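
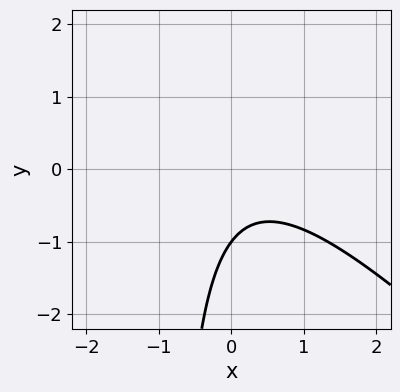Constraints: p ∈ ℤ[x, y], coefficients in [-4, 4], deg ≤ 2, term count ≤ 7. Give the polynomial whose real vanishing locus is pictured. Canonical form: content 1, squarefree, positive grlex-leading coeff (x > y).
First, deg p = 2. A generic line meets the curve in up to 2 points.
Next, from the visible intercepts: one y-axis crossing is at y = -1; no x-intercept at any integer in the box.
Finally, solving for integer coefficients yields p as stated.

3*x^2 + 3*x*y - x + 3*y + 3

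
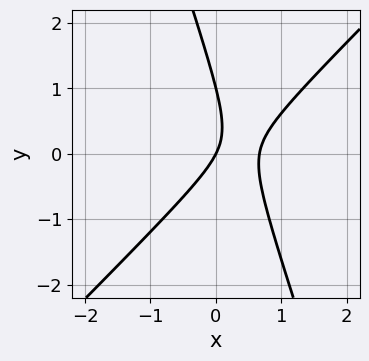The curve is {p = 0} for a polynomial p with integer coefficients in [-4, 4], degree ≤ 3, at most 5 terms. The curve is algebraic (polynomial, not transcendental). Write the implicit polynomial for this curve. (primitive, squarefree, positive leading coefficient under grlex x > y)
1. The degree is 2 — the shape is more complex than any degree-1 curve.
2. Against the integer gridlines: one x-axis crossing is at x = 0; among the integer gridlines, it crosses the y-axis at y ∈ {0, 1}.
3. The integer polynomial consistent with all of this is the stated p.

3*x^2 - 2*x*y - y^2 - 2*x + y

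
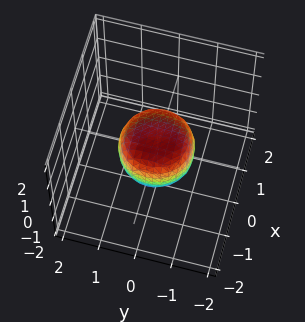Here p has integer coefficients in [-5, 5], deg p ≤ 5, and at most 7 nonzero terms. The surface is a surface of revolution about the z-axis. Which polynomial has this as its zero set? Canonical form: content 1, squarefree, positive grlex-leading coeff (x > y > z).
2*x^4 + 4*x^2*y^2 + 2*y^4 - x^2 - y^2 + 2*z^2 - 1

1. deg p = 4. A generic line meets the surface in up to 4 points.
2. Symmetries: every cross-section ⟂ z is a circle, so x, y appear only via x² + y².
3. Observable constraints: among the integer gridlines, it crosses the x-axis at x ∈ {-1, 1}; a circular section at z = 0 has radius exactly 1; among the integer gridlines, it crosses the y-axis at y ∈ {-1, 1}.
4. Putting this together gives p.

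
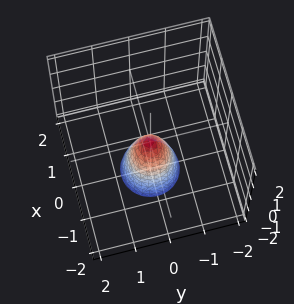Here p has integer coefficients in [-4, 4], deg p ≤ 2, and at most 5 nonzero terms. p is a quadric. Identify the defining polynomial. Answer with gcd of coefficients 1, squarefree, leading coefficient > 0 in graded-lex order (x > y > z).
Degree: a single bowl opening along one axis; a quadric, so deg p = 2.
Symmetries: rotational symmetry about the z-axis ⇒ p depends on x, y only through x² + y².
From the axis intercepts and sections: one x-axis crossing is at x = 0; a circular section at z = -1 has radius between 0 and 1; one z-axis crossing is at z = 0; it crosses the y-axis at the gridline y = 0.
Solving for integer coefficients yields p as stated.

3*x^2 + 3*y^2 + z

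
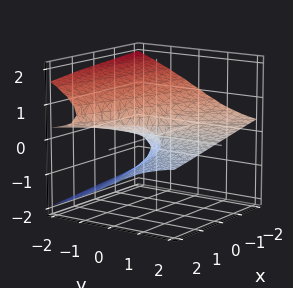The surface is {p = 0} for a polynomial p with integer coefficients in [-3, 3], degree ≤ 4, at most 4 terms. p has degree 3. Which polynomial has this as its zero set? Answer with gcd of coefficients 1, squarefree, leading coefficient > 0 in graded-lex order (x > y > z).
2*z^3 + 3*y*z + x

(a) deg p = 3. A generic line meets the surface in up to 3 points.
(b) From the axis intercepts and sections: one z-axis crossing is at z = 0; every point of the y-axis in the box is on the surface; it meets the x-axis at x = 0 (among the integer gridlines).
(c) These observations pin down the coefficients.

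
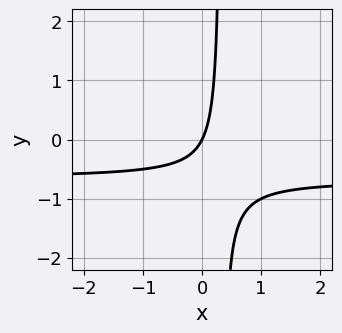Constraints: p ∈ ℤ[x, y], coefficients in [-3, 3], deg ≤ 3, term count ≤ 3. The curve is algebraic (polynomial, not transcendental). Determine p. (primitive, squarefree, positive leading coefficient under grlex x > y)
The degree is 2 — a generic line meets the curve in up to 2 points.
Against the integer gridlines: it meets the y-axis at y = 0 (among the integer gridlines); one x-axis crossing is at x = 0.
The integer polynomial consistent with all of this is the stated p.

3*x*y + 2*x - y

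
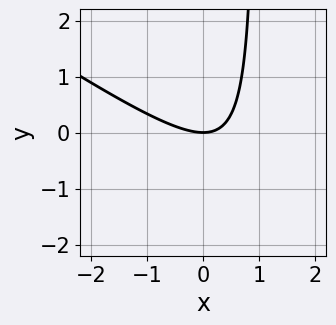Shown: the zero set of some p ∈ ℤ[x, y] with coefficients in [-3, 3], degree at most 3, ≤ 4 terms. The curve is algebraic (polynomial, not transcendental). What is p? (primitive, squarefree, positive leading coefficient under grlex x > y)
2*x^2 + 3*x*y - 3*y

(a) Degree: the shape is more complex than any degree-1 curve, so deg p = 2.
(b) Checking where it meets the axes: it meets the y-axis at y = 0 (among the integer gridlines); it meets the x-axis at x = 0 (among the integer gridlines).
(c) Together with the visible shape, these determine p as stated.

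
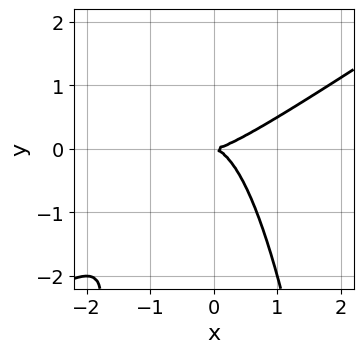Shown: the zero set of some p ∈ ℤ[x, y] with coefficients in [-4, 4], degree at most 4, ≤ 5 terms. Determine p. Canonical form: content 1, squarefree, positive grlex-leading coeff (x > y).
1. Degree: no degree-2 curve has this shape, so deg p = 3.
2. From the axis intercepts and sections: it meets the x-axis at x = 0 (among the integer gridlines); it meets the y-axis at y = 0 (among the integer gridlines).
3. The integer polynomial consistent with all of this is the stated p.

2*x^3 - 3*x^2*y - 2*y^2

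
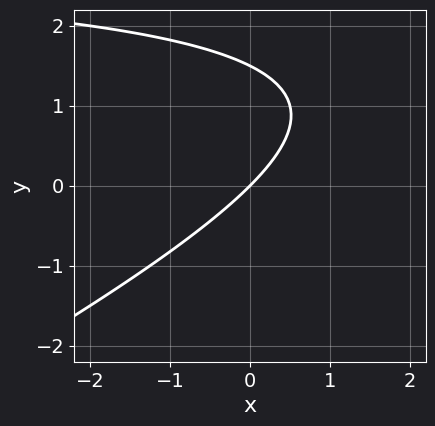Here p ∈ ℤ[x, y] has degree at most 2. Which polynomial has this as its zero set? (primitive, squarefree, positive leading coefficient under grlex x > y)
x*y - 2*y^2 - 3*x + 3*y

Degree: a generic line meets the curve in up to 2 points, so deg p = 2.
Checking where it meets the axes: it crosses the y-axis at the gridline y = 0; it meets the x-axis at x = 0 (among the integer gridlines).
Fitting integer coefficients to these (and the overall shape) gives p.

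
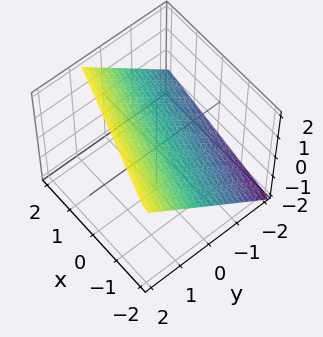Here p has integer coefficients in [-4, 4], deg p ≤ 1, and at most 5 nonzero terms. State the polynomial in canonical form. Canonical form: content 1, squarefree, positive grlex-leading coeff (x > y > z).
x + 3*y - 3*z + 2

(a) The degree is 1 — the surface is flat (a plane).
(b) Against the integer gridlines: it meets the x-axis at x = -2 (among the integer gridlines).
(c) Matching integer coefficients to the picture gives p.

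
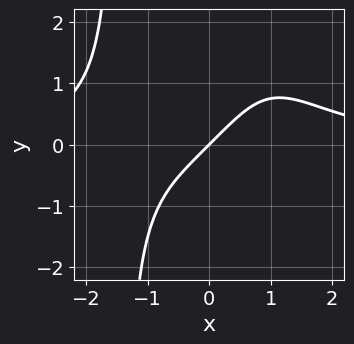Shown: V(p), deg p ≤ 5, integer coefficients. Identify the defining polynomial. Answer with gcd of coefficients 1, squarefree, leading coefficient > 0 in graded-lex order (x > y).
x^3*y - 3*x + 3*y

deg p = 4.
From the visible intercepts: it crosses the x-axis at the gridline x = 0; one y-axis crossing is at y = 0.
Matching integer coefficients to the picture gives p.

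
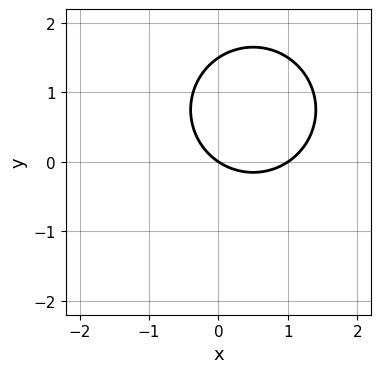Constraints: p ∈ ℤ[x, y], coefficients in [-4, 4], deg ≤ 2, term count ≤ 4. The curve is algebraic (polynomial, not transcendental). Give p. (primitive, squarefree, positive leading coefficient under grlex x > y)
2*x^2 + 2*y^2 - 2*x - 3*y

First, degree: a generic line meets the curve in up to 2 points, so deg p = 2.
Then, checking where it meets the axes: one y-axis crossing is at y = 0; the x-axis gridline crossings are at x ∈ {0, 1}.
Finally, matching integer coefficients to the picture gives p.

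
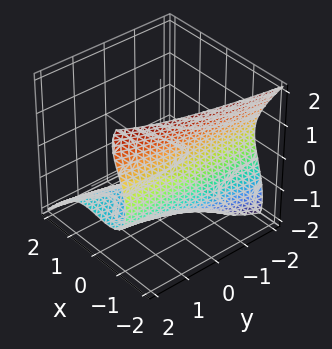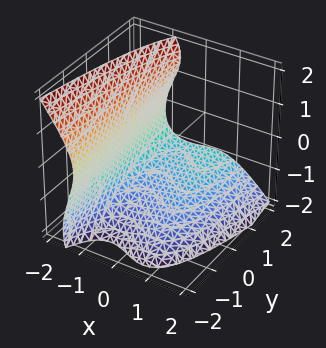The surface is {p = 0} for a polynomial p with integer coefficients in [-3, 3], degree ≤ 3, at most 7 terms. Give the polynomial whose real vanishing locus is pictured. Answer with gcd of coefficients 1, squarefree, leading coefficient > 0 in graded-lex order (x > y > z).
2*x^3 - y*z^2 + z^3 + x*z + 3

1. Degree: a generic line meets the surface in up to 3 points, so deg p = 3.
2. From the axis intercepts and sections: no y-intercept at any integer in the box.
3. These observations pin down the coefficients.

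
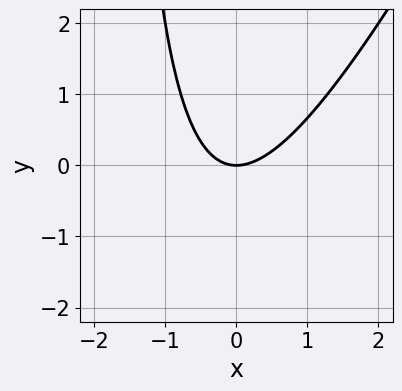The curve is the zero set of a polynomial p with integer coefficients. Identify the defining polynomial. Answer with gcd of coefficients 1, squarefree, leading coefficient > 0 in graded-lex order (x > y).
(a) deg p = 2. A generic line meets the curve in up to 2 points.
(b) From the visible intercepts: it crosses the y-axis at the gridline y = 0; it meets the x-axis at x = 0 (among the integer gridlines).
(c) The integer polynomial consistent with all of this is the stated p.

2*x^2 - x*y - 2*y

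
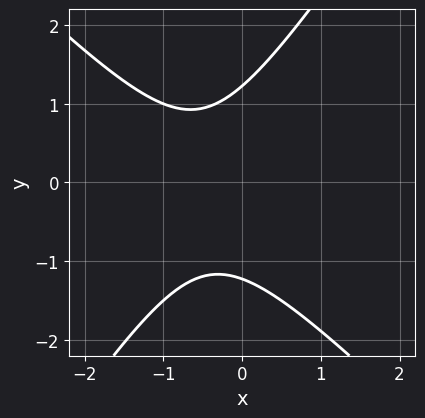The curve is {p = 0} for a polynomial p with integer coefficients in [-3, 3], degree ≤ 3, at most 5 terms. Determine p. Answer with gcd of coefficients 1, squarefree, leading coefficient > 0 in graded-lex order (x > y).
3*x^2 + x*y - 2*y^2 + 3*x + 3

deg p = 2.
Reading off the gridlines: no x-intercept at any integer in the box.
The integer polynomial consistent with all of this is the stated p.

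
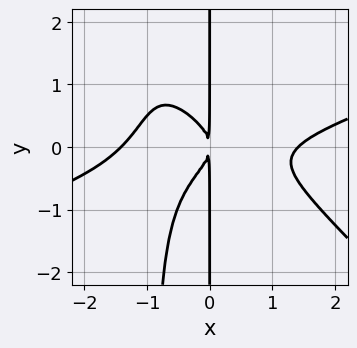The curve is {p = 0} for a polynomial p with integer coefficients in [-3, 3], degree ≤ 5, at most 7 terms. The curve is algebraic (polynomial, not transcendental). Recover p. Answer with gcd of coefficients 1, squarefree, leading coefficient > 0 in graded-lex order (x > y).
First, deg p = 4. A generic line meets the curve in up to 4 points.
Then, from the axis intercepts and sections: every point of the y-axis in the box is on the curve.
Finally, assembling these constraints gives the stated polynomial.

x^4 - 2*x^3*y - 3*x^2*y^2 - 3*x*y^2 - 2*x^2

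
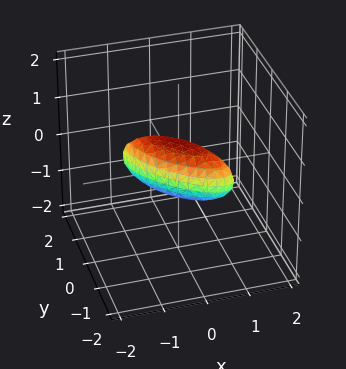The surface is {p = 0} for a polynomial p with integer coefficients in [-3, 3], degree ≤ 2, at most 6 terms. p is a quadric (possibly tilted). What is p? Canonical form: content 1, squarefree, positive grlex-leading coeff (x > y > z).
2*x^2 + 3*x*y + 2*y^2 + 2*z^2 - 1

(a) deg p = 2. No degree-1 surface has this shape.
(b) Putting this together gives p.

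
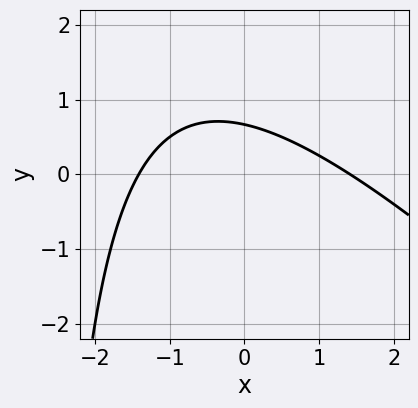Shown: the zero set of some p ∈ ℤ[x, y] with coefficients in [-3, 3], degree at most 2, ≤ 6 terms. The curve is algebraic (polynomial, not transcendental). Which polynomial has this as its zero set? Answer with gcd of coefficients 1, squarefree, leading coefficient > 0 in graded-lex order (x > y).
First, deg p = 2. The shape is more complex than any degree-1 curve.
Finally, matching integer coefficients to the picture gives p.

x^2 + x*y + 3*y - 2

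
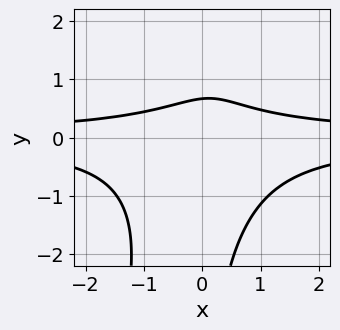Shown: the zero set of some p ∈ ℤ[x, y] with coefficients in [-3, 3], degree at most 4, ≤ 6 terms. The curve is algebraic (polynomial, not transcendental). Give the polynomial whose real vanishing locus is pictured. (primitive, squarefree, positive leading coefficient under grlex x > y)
1. The degree is 4 — the shape is more complex than any degree-3 curve.
2. Reading off the gridlines: the curve avoids every integer x-axis point in the box.
3. Putting this together gives p.

3*x^2*y^2 - x*y^3 + 3*y - 2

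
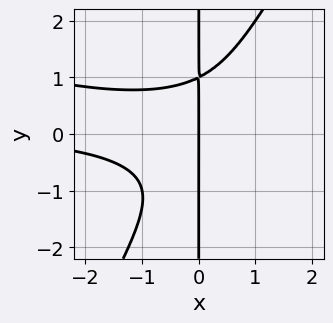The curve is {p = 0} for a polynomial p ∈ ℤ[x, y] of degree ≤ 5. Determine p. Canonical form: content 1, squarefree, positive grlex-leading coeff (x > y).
x^3*y + 3*x^2*y^2 - 2*x*y^3 + 2*x

Degree: the shape is more complex than any degree-3 curve, so deg p = 4.
From the visible intercepts: it crosses the x-axis at the gridline x = 0; every point of the y-axis in the box is on the curve.
Solving for integer coefficients yields p as stated.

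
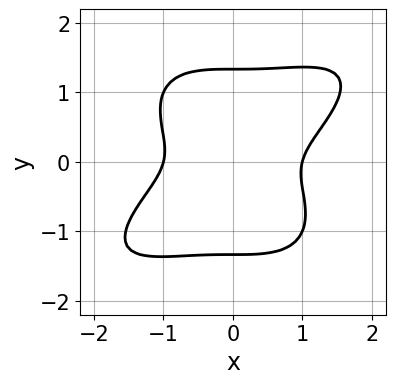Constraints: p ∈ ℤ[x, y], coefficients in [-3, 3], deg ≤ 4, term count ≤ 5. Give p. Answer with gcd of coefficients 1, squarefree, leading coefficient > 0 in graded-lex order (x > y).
First, the degree is 4 — the shape is more complex than any degree-3 curve.
Then, observable constraints: the x-axis gridline crossings are at x ∈ {-1, 1}.
Finally, putting this together gives p.

x^4 - x^3*y + 2*y^4 - 3*y^2 - 1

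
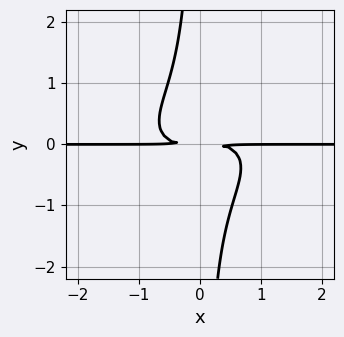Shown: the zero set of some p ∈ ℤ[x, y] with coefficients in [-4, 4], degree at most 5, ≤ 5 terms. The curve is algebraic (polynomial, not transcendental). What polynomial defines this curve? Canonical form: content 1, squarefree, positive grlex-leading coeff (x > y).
First, deg p = 4. A generic line meets the curve in up to 4 points.
Next, from the visible intercepts: every point of the x-axis in the box is on the curve.
Finally, assembling these constraints gives the stated polynomial.

x^3*y - x^2*y^2 + 3*x*y^3 + 2*y^2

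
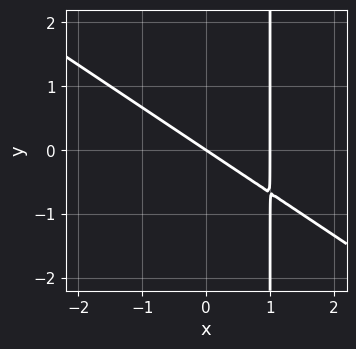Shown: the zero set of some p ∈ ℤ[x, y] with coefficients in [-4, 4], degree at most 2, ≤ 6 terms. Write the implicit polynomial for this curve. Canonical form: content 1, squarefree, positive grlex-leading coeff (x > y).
(a) Degree: the shape is more complex than any degree-1 curve, so deg p = 2.
(b) Observable constraints: the x-axis gridline crossings are at x ∈ {0, 1}; one y-axis crossing is at y = 0.
(c) Putting this together gives p.

2*x^2 + 3*x*y - 2*x - 3*y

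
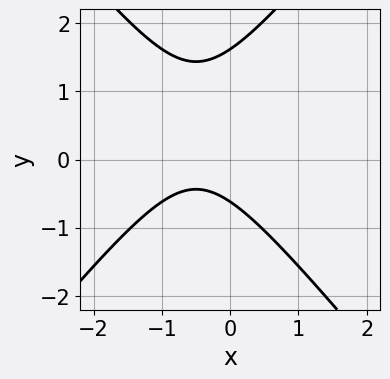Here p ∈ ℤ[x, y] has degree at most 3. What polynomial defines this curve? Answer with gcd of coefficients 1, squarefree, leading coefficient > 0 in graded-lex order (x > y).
3*x^2 - 2*y^2 + 3*x + 2*y + 2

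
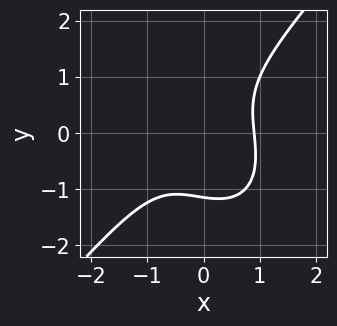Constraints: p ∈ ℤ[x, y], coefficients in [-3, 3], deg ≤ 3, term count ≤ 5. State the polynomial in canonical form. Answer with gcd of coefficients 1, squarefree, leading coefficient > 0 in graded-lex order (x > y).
3*x^3 - 2*y^3 + x^2 + x*y - 3

(a) deg p = 3.
(b) Putting this together gives p.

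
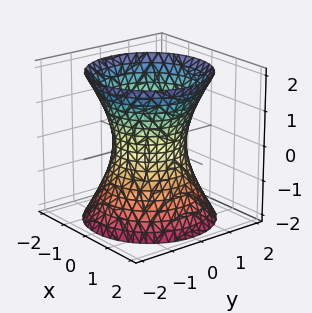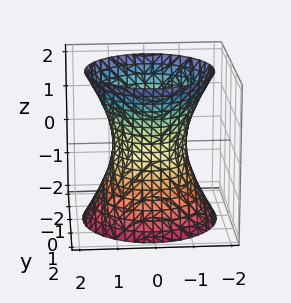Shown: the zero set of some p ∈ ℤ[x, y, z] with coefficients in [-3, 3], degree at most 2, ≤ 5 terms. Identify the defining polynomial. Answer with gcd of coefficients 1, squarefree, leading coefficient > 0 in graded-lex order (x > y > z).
2*x^2 + 2*y^2 - z^2 - 2

1. The degree is 2 — the shape is more complex than any degree-1 surface.
2. By symmetry, the surface is invariant under rotation about z: p = q(x² + y², z).
3. Observable constraints: the y-axis gridline crossings are at y ∈ {-1, 1}; among the integer gridlines, it crosses the x-axis at x ∈ {-1, 1}; a circular section at z = -2 has radius between 1 and 2.
4. Fitting integer coefficients to these (and the overall shape) gives p.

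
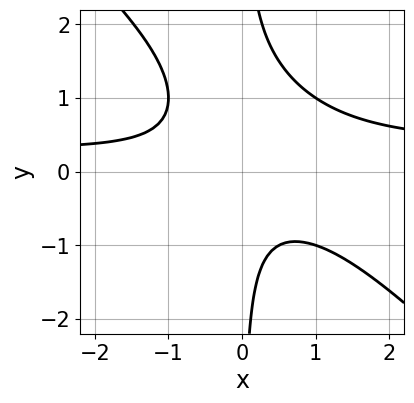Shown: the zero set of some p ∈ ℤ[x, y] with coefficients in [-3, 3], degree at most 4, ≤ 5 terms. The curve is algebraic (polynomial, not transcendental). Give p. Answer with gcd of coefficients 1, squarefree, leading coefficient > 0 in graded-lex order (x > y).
1. Degree: no degree-2 curve has this shape, so deg p = 3.
2. From the axis intercepts and sections: the curve avoids every integer x-axis point in the box; no y-intercept at any integer in the box.
3. Assembling these constraints gives the stated polynomial.

3*x^2*y + 3*x*y^2 - x^2 - 3*x*y - 2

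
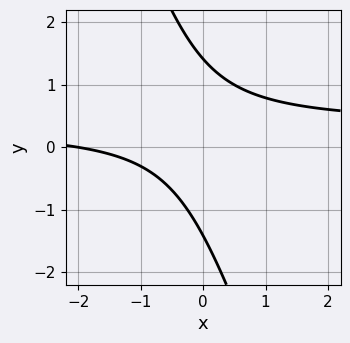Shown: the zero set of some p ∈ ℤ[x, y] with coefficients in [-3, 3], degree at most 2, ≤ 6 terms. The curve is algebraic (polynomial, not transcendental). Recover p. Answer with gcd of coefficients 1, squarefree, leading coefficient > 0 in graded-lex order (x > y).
1. The degree is 2 — no degree-1 curve has this shape.
2. Reading off the gridlines: one x-axis crossing is at x = -2.
3. Solving for integer coefficients yields p as stated.

3*x*y + y^2 - x - 2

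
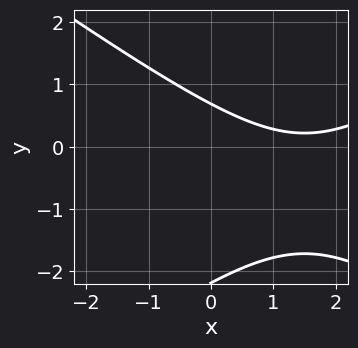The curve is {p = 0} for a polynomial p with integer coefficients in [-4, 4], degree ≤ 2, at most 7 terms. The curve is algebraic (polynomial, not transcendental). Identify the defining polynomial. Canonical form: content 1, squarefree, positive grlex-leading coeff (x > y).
(a) deg p = 2.
(b) Observable constraints: no x-intercept at any integer in the box.
(c) Fitting integer coefficients to these (and the overall shape) gives p.

x^2 - 2*y^2 - 3*x - 3*y + 3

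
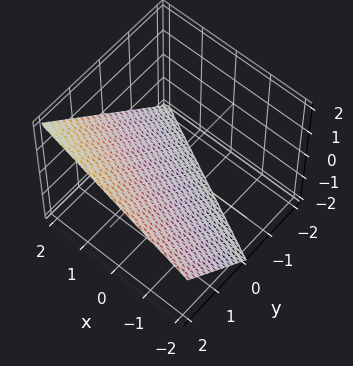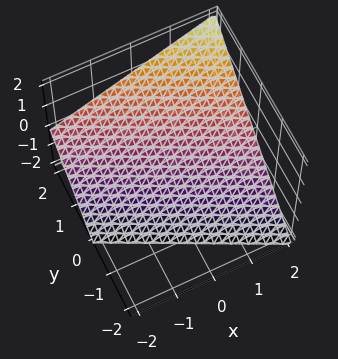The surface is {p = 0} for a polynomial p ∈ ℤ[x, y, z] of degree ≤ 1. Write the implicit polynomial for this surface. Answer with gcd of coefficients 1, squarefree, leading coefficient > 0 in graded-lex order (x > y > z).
x + 2*y - 2*z - 2

1. Degree: every cross-section is a straight line — this is a plane, so deg p = 1.
2. Reading off the gridlines: it crosses the x-axis at the gridline x = 2; it crosses the z-axis at the gridline z = -1.
3. Assembling these constraints gives the stated polynomial. Check: (0, 1, 0) on the y-axis lies on the surface, and p(0, 1, 0) = 0. ✓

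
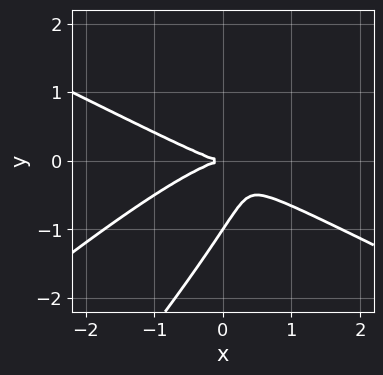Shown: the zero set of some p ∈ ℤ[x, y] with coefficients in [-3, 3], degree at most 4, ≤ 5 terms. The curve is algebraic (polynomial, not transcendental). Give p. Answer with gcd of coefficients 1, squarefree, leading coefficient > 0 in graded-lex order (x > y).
1. Degree: a generic line meets the curve in up to 3 points, so deg p = 3.
2. Reading off the gridlines: it crosses the x-axis at the gridline x = 0; among the integer gridlines, it crosses the y-axis at y ∈ {-1, 0}.
3. Putting this together gives p.

x^3 - 3*x*y^2 + 2*y^3 + 2*y^2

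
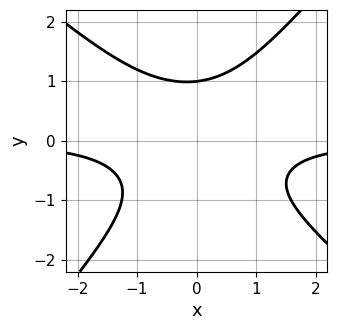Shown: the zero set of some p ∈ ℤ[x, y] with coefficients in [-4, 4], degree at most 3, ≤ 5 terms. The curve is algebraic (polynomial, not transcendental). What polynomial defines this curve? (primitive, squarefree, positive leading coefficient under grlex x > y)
(a) Degree: no degree-2 curve has this shape, so deg p = 3.
(b) Reading off the gridlines: it crosses the y-axis at the gridline y = 1; the curve avoids every integer x-axis point in the box.
(c) These observations pin down the coefficients.

3*x^2*y + x*y^2 - 3*y^3 + 3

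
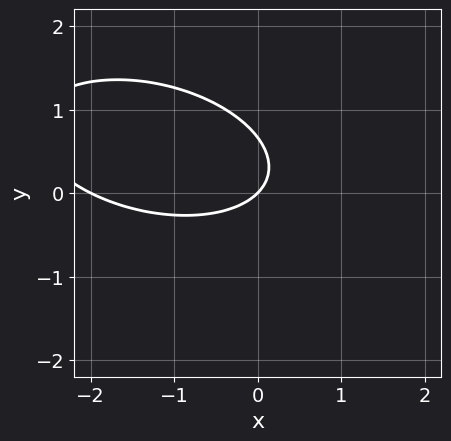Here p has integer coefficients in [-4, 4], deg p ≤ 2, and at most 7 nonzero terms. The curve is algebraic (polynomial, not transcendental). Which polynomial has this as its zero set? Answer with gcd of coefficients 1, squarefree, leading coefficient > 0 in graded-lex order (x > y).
x^2 + x*y + 3*y^2 + 2*x - 2*y

The degree is 2 — the shape is more complex than any degree-1 curve.
From the axis intercepts and sections: the x-axis gridline crossings are at x ∈ {-2, 0}; it crosses the y-axis at the gridline y = 0.
Matching integer coefficients to the picture gives p.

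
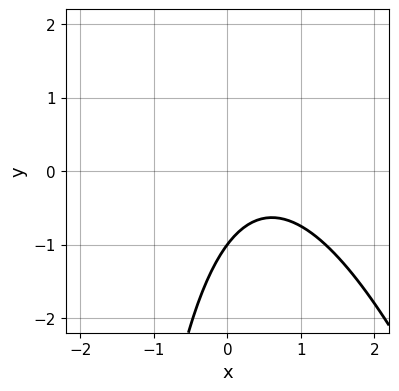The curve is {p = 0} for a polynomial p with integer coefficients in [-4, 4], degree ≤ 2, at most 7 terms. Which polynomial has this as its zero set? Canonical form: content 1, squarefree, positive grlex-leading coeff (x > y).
3*x^2 + x*y - 3*x + 3*y + 3

Degree: no degree-1 curve has this shape, so deg p = 2.
Observable constraints: it meets the y-axis at y = -1 (among the integer gridlines); no x-intercept at any integer in the box.
Fitting integer coefficients to these (and the overall shape) gives p.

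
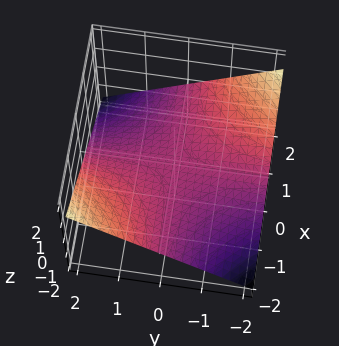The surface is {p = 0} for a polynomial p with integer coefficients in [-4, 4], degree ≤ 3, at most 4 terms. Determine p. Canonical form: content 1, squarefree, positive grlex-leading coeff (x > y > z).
deg p = 2. A saddle surface; a quadric.
Reading off the gridlines: the visible y-axis segment lies entirely on the surface; every point of the x-axis in the box is on the surface.
Matching integer coefficients to the picture gives p.

x*y + 3*z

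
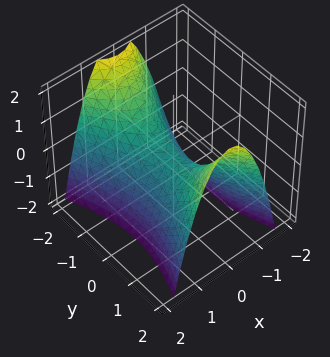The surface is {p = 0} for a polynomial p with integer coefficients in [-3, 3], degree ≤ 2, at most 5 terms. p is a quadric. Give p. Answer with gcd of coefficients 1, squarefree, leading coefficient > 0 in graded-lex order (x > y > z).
3*x^2 - y^2 + 2*z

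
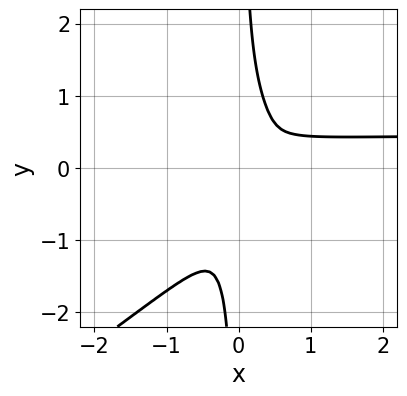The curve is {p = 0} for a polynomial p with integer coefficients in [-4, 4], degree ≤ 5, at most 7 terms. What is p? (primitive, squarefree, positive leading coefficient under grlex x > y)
2*x^2*y^2 - 3*x*y^3 - 3*x^2*y + x^2 + y^2

1. The degree is 4 — no degree-3 curve has this shape.
2. Matching integer coefficients to the picture gives p.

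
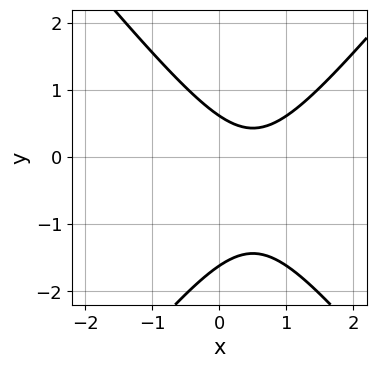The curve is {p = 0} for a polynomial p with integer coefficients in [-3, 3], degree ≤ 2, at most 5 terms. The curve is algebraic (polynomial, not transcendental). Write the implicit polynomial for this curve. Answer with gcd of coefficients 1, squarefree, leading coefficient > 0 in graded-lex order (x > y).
The degree is 2 — a generic line meets the curve in up to 2 points.
Reading off the gridlines: it misses every integer gridline on the x-axis.
These observations pin down the coefficients.

3*x^2 - 2*y^2 - 3*x - 2*y + 2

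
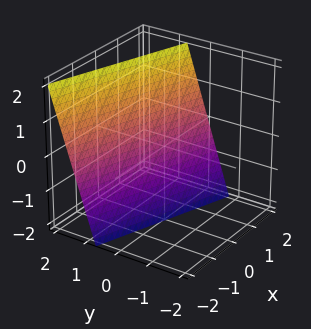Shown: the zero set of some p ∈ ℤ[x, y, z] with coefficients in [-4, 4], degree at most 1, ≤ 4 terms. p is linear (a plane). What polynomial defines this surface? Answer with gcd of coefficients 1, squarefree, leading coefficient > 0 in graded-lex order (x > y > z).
x + 3*y - z - 2

First, the degree is 1 — the surface is flat (a plane).
Next, from the axis intercepts and sections: it meets the z-axis at z = -2 (among the integer gridlines); it crosses the x-axis at the gridline x = 2.
Finally, solving for integer coefficients yields p as stated.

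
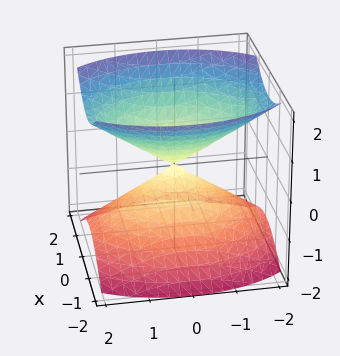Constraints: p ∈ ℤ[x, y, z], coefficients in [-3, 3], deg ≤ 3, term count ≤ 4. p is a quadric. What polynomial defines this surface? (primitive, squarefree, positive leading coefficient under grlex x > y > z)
2*x^2 + y^2 - 2*z^2

1. I count 2 distinct pieces. Treating them together as one polynomial.
2. The degree is 2 — two nappes meeting at a single point; a quadric.
3. Symmetries: mirror symmetry x ↦ −x ⇒ only even powers of x; mirror symmetry y ↦ −y ⇒ only even powers of y; the z ↦ −z reflection is a symmetry, so z appears only in even powers.
4. Reading off the gridlines: one z-axis crossing is at z = 0; one x-axis crossing is at x = 0; it meets the y-axis at y = 0 (among the integer gridlines).
5. Assembling these constraints gives the stated polynomial.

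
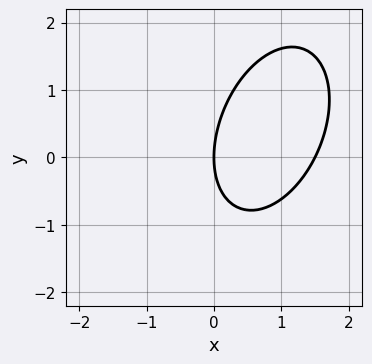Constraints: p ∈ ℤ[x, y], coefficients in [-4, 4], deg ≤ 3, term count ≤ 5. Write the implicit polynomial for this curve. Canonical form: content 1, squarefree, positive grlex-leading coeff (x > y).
1. Degree: a generic line meets the curve in up to 2 points, so deg p = 2.
2. Checking where it meets the axes: it crosses the y-axis at the gridline y = 0; it crosses the x-axis at the gridline x = 0.
3. These observations pin down the coefficients.

2*x^2 - x*y + y^2 - 3*x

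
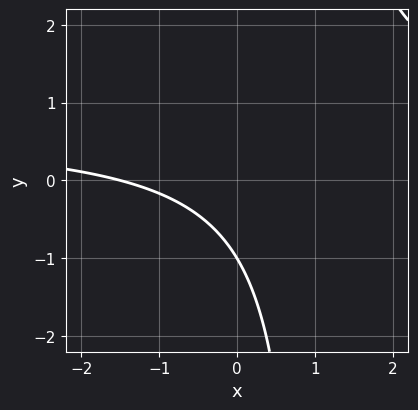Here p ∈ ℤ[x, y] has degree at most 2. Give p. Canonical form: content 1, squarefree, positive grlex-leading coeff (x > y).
The degree is 2 — the shape is more complex than any degree-1 curve.
Reading off the gridlines: one y-axis crossing is at y = -1.
Matching integer coefficients to the picture gives p.

3*x*y - 2*x - 3*y - 3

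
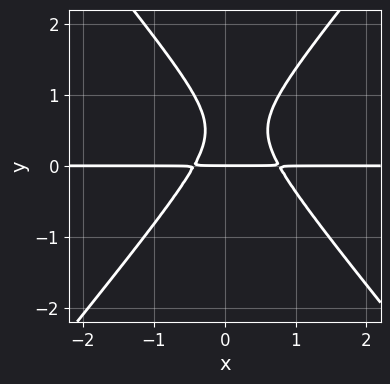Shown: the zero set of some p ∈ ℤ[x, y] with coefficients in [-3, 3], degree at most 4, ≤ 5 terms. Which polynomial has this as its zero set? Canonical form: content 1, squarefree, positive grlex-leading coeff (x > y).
3*x^2*y - 2*y^3 - x*y + 2*y^2 - y

1. Degree: a generic line meets the curve in up to 3 points, so deg p = 3.
2. From the visible intercepts: one y-axis crossing is at y = 0; the visible x-axis segment lies entirely on the curve.
3. The integer polynomial consistent with all of this is the stated p.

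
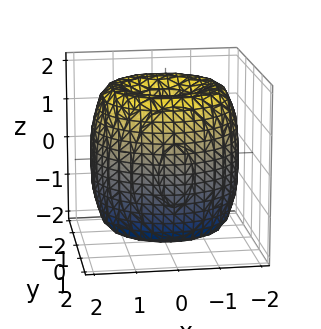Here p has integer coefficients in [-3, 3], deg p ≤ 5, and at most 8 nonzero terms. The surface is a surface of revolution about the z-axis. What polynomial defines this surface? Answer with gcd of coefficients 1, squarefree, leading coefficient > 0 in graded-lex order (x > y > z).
First, degree: a generic line meets the surface in up to 4 points, so deg p = 4.
Next, symmetries: rotational symmetry about the z-axis ⇒ p depends on x, y only through x² + y².
Next, observable constraints: a circular section at z = 0 has radius between 1 and 2; the z-axis gridline crossings are at z ∈ {-1, 1}.
Finally, these observations pin down the coefficients.

x^4 + 2*x^2*y^2 + y^4 - 3*x^2 - 3*y^2 + z^2 - 1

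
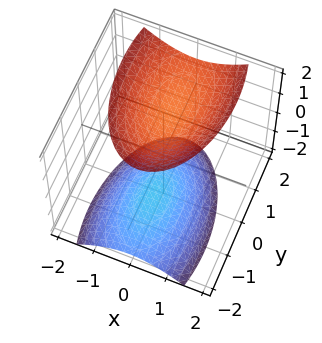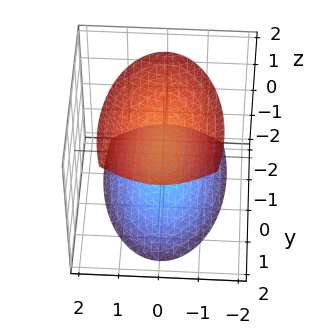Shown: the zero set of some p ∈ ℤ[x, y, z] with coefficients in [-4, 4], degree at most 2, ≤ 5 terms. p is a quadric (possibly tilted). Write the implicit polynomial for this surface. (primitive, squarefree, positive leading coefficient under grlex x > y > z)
First, the picture has 2 separate pieces. Treating them together as one polynomial.
Next, the degree is 2 — a generic line meets the surface in up to 2 points.
Next, observable constraints: it misses every integer gridline on the y-axis; no x-intercept at any integer in the box.
Finally, the integer polynomial consistent with all of this is the stated p.

3*x^2 + y^2 - y*z - 2*z^2 + 3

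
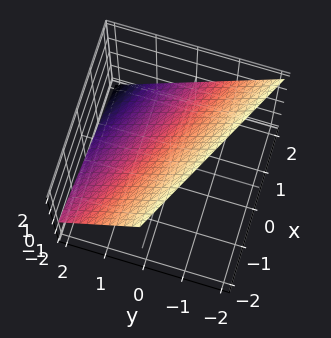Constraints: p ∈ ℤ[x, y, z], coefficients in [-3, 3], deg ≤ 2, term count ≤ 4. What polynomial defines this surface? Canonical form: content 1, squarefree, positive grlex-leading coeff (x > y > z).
First, deg p = 1. The surface is flat (a plane).
Then, checking where it meets the axes: one y-axis crossing is at y = 1; one x-axis crossing is at x = 2.
Finally, putting this together gives p. Check: (0, 0, 1) on the z-axis lies on the surface, and p(0, 0, 1) = 0. ✓

x + 2*y + 2*z - 2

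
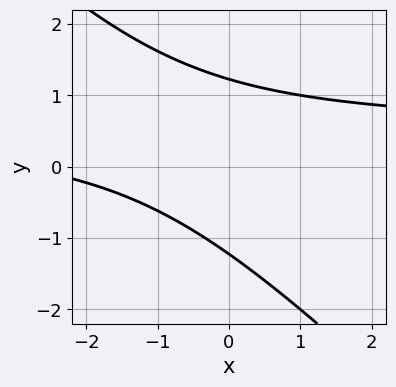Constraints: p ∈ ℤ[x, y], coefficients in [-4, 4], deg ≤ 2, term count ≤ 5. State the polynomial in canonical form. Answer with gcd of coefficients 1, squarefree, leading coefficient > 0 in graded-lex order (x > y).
2*x*y + 2*y^2 - x - 3

1. deg p = 2.
2. Against the integer gridlines: the curve avoids every integer x-axis point in the box.
3. These observations pin down the coefficients.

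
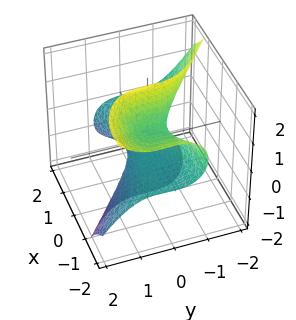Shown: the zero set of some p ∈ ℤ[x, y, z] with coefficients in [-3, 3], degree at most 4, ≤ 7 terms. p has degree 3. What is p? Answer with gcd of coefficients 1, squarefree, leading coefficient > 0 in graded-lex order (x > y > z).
2*x^2*z + x*y^2 + 3*x*z^2 + 3*y^3 + z

Degree: a generic line meets the surface in up to 3 points, so deg p = 3.
From the visible intercepts: it meets the y-axis at y = 0 (among the integer gridlines); every point of the x-axis in the box is on the surface; it crosses the z-axis at the gridline z = 0.
Putting this together gives p.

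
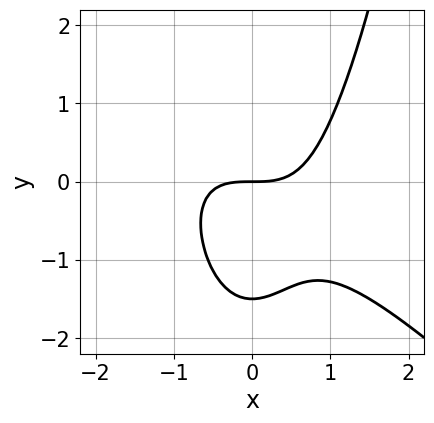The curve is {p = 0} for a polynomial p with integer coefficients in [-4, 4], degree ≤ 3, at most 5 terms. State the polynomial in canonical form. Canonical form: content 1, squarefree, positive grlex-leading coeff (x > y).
2*x^3 + 2*x^2*y - 2*y^2 - 3*y

First, the degree is 3 — no degree-2 curve has this shape.
Next, checking where it meets the axes: it meets the x-axis at x = 0 (among the integer gridlines); it crosses the y-axis at the gridline y = 0.
Finally, these observations pin down the coefficients.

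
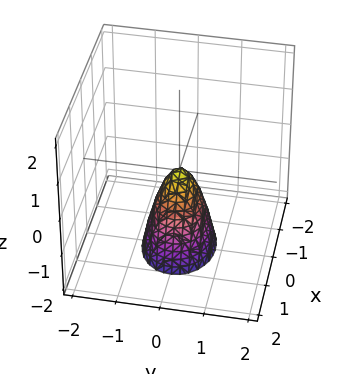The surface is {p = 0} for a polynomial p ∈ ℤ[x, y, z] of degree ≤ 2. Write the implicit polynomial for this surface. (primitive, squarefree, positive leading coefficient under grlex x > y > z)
2*x^2 + 3*y^2 + z

(a) Degree: a paraboloid; a quadric, so deg p = 2.
(b) Symmetries: the y ↦ −y reflection is a symmetry, so y appears only in even powers; mirror symmetry x ↦ −x ⇒ only even powers of x.
(c) From the axis intercepts and sections: it crosses the z-axis at the gridline z = 0; one y-axis crossing is at y = 0; one x-axis crossing is at x = 0.
(d) Fitting integer coefficients to these (and the overall shape) gives p.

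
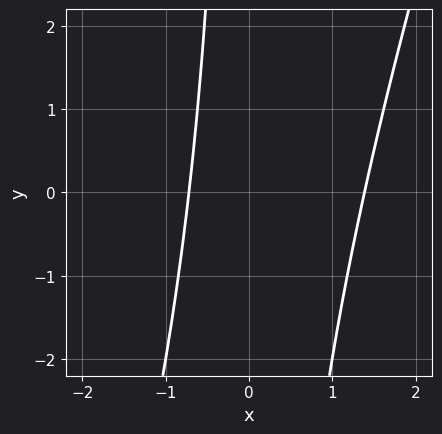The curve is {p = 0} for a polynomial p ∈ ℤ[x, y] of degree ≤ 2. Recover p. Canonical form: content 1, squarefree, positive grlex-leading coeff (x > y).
1. The degree is 2 — a generic line meets the curve in up to 2 points.
2. Checking where it meets the axes: the curve avoids every integer y-axis point in the box.
3. Matching integer coefficients to the picture gives p.

3*x^2 - x*y - 2*x - 3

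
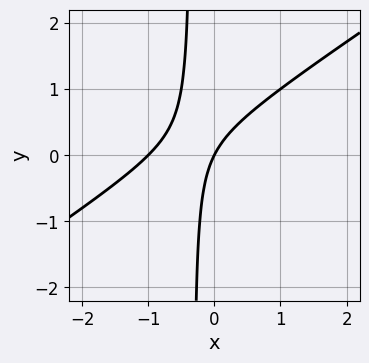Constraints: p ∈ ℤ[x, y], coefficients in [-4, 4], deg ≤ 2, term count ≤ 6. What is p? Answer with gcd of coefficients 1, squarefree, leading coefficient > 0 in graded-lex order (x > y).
2*x^2 - 3*x*y + 2*x - y

1. deg p = 2.
2. From the axis intercepts and sections: among the integer gridlines, it crosses the x-axis at x ∈ {-1, 0}; one y-axis crossing is at y = 0.
3. Solving for integer coefficients yields p as stated.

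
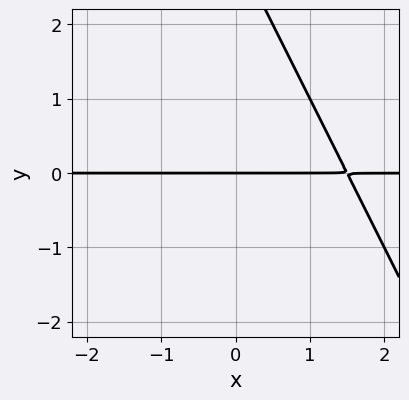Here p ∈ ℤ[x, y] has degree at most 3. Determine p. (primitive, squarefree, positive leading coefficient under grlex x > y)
2*x*y + y^2 - 3*y

1. The degree is 2 — no degree-1 curve has this shape.
2. Against the integer gridlines: every point of the x-axis in the box is on the curve; one y-axis crossing is at y = 0.
3. Solving for integer coefficients yields p as stated.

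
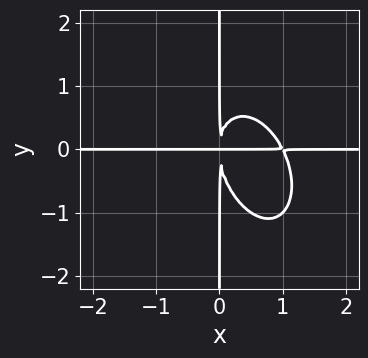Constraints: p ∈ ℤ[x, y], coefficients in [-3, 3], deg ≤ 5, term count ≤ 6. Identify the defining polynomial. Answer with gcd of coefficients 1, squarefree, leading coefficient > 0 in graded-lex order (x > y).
1. deg p = 4. The shape is more complex than any degree-3 curve.
2. From the visible intercepts: every point of the x-axis in the box is on the curve; every point of the y-axis in the box is on the curve.
3. Assembling these constraints gives the stated polynomial.

2*x^3*y + x^2*y^2 + x*y^3 - 2*x^2*y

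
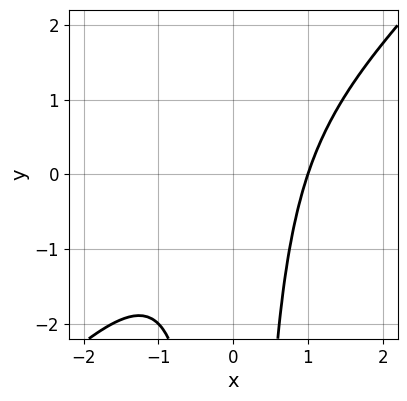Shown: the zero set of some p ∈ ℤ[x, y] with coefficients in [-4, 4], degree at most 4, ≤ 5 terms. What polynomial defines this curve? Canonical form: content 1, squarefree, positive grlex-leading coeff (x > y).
x^3 - x^2*y - 1

(a) The degree is 3 — no degree-2 curve has this shape.
(b) Observable constraints: it misses every integer gridline on the y-axis; it crosses the x-axis at the gridline x = 1.
(c) Matching integer coefficients to the picture gives p.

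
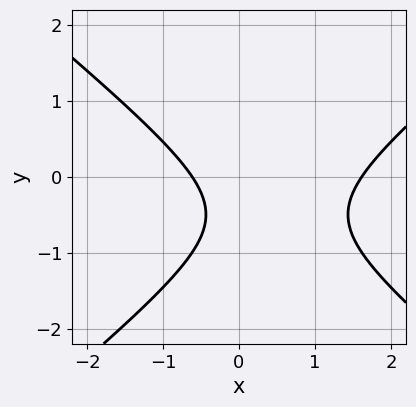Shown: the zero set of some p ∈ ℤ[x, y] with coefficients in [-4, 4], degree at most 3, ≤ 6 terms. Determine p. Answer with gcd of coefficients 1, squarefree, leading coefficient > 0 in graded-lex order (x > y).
First, the degree is 2 — the shape is more complex than any degree-1 curve.
Then, checking where it meets the axes: no y-intercept at any integer in the box.
Finally, together with the visible shape, these determine p as stated.

2*x^2 - 3*y^2 - 2*x - 3*y - 2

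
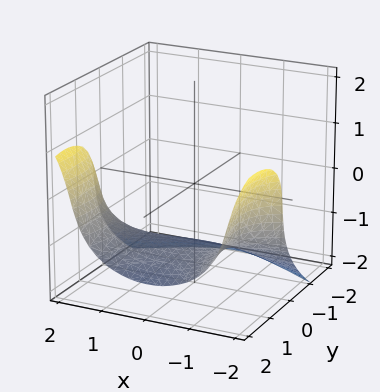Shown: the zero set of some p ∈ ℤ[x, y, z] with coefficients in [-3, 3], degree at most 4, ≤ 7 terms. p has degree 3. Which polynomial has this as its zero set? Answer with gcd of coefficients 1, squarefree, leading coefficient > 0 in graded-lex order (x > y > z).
x^2*y - z^3 - y^2 - y*z - 2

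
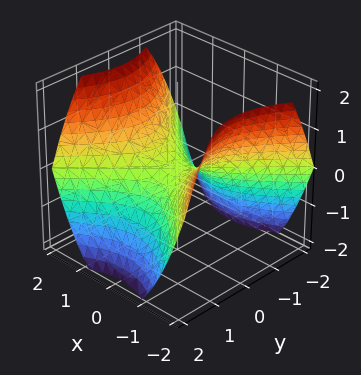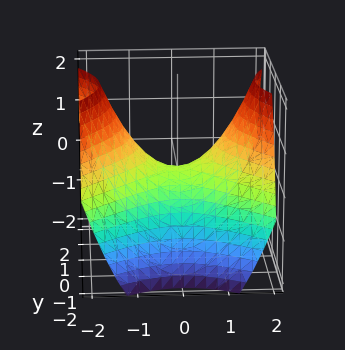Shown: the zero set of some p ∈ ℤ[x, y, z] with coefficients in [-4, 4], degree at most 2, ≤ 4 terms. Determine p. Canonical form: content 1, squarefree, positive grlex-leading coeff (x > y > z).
First, the degree is 2 — a saddle surface; a quadric.
Next, symmetries: the x ↦ −x reflection is a symmetry, so x appears only in even powers; it's symmetric under y → −y, forcing even powers of y.
Next, against the integer gridlines: it crosses the z-axis at the gridline z = 0; one x-axis crossing is at x = 0; it crosses the y-axis at the gridline y = 0.
Finally, solving for integer coefficients yields p as stated.

2*x^2 - 2*y^2 - 3*z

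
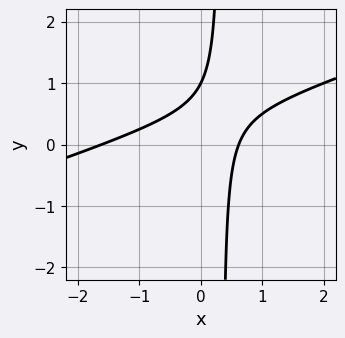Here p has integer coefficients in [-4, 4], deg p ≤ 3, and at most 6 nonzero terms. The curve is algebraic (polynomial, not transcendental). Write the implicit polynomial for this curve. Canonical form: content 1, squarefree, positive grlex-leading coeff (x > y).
(a) deg p = 2. No degree-1 curve has this shape.
(b) From the visible intercepts: it meets the y-axis at y = 1 (among the integer gridlines).
(c) Matching integer coefficients to the picture gives p.

x^2 - 3*x*y + x + y - 1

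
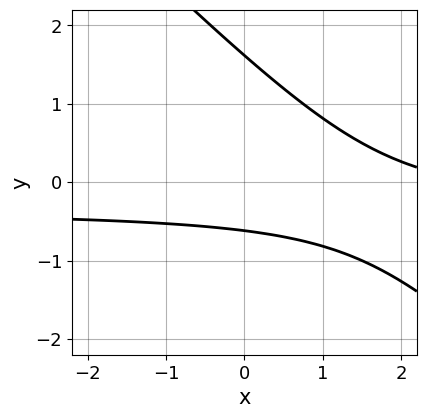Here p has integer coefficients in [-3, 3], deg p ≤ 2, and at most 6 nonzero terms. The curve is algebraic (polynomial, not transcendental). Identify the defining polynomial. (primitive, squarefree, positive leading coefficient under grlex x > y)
3*x*y + 3*y^2 + x - 3*y - 3

(a) deg p = 2. No degree-1 curve has this shape.
(b) Observable constraints: no x-intercept at any integer in the box.
(c) Together with the visible shape, these determine p as stated.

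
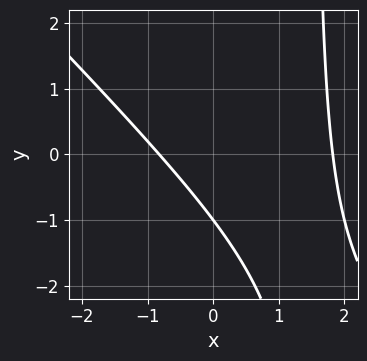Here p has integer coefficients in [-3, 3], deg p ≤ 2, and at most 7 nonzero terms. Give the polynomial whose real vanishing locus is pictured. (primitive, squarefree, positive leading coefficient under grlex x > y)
1. deg p = 2.
2. Against the integer gridlines: it meets the y-axis at y = -1 (among the integer gridlines).
3. Matching integer coefficients to the picture gives p.

2*x^2 + 2*x*y - 2*x - 3*y - 3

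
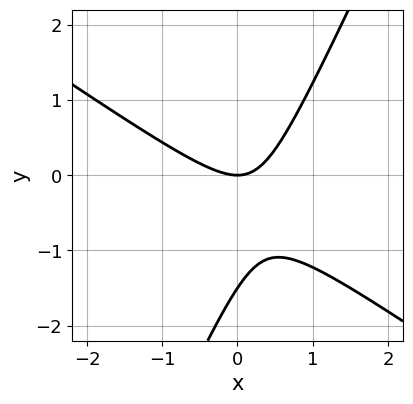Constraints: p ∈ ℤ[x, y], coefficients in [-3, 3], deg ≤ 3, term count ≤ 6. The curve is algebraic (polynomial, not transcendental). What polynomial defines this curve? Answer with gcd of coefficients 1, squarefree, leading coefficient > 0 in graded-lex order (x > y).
3*x^2 + 3*x*y - 2*y^2 - 3*y

Degree: no degree-1 curve has this shape, so deg p = 2.
From the axis intercepts and sections: one y-axis crossing is at y = 0; it meets the x-axis at x = 0 (among the integer gridlines).
Solving for integer coefficients yields p as stated.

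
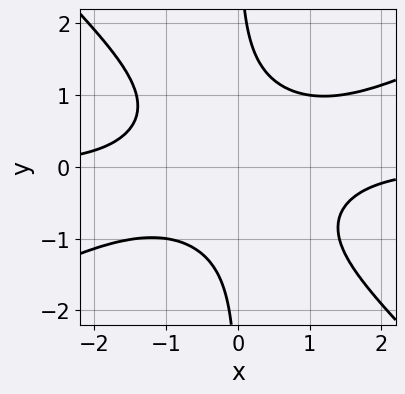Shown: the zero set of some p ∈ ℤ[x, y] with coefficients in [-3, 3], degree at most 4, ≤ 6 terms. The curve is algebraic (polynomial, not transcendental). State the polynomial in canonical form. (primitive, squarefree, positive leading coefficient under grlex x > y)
x^3*y - x^2*y^2 - 2*x*y^3 + 2

(a) deg p = 4.
(b) From the visible intercepts: the curve avoids every integer y-axis point in the box; no x-intercept at any integer in the box.
(c) Matching integer coefficients to the picture gives p.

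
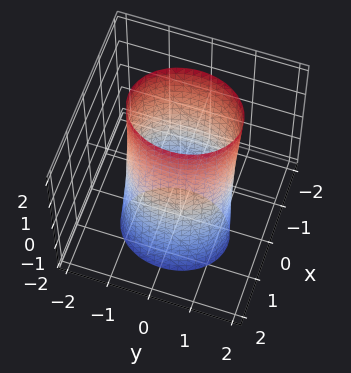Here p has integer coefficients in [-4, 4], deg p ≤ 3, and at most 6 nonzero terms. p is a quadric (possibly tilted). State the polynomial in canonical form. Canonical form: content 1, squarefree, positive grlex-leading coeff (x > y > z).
3*x^2 + x*z + 2*y^2 - 3

(a) The degree is 2 — the shape is more complex than any degree-1 surface.
(b) From the visible intercepts: the surface avoids every integer z-axis point in the box; among the integer gridlines, it crosses the x-axis at x ∈ {-1, 1}.
(c) Fitting integer coefficients to these (and the overall shape) gives p.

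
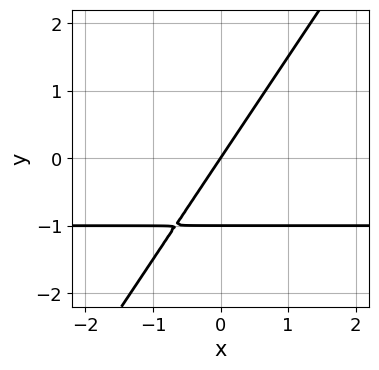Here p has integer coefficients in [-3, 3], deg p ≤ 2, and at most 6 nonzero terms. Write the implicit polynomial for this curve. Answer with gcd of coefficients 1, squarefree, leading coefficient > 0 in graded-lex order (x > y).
3*x*y - 2*y^2 + 3*x - 2*y

(a) Degree: no degree-1 curve has this shape, so deg p = 2.
(b) Observable constraints: among the integer gridlines, it crosses the y-axis at y ∈ {-1, 0}; it crosses the x-axis at the gridline x = 0.
(c) Matching integer coefficients to the picture gives p.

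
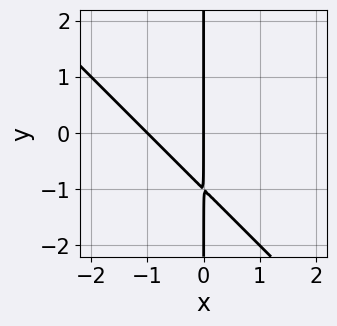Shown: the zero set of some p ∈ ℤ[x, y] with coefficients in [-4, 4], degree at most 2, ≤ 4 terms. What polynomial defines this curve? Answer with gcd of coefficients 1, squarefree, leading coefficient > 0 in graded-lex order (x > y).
Degree: the shape is more complex than any degree-1 curve, so deg p = 2.
Observable constraints: the visible y-axis segment lies entirely on the curve; among the integer gridlines, it crosses the x-axis at x ∈ {-1, 0}.
The integer polynomial consistent with all of this is the stated p.

x^2 + x*y + x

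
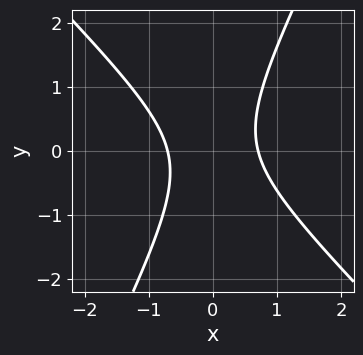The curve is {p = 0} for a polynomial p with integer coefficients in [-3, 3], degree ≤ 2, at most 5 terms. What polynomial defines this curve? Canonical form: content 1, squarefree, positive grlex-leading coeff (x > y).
2*x^2 + x*y - y^2 - 1

1. The degree is 2 — no degree-1 curve has this shape.
2. Against the integer gridlines: it misses every integer gridline on the y-axis.
3. Putting this together gives p.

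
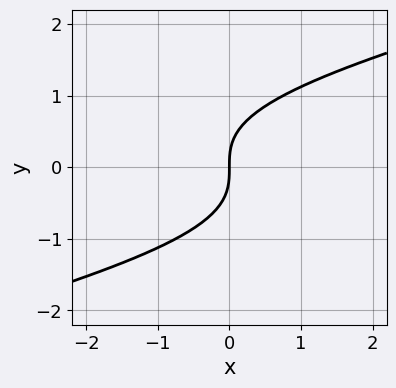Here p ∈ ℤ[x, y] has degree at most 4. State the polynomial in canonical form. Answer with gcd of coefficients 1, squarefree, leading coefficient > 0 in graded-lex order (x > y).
x*y^2 - 3*y^3 + 3*x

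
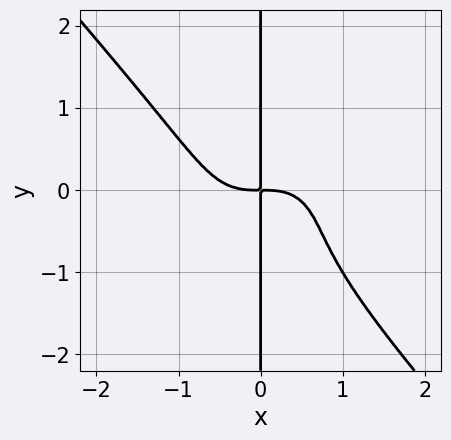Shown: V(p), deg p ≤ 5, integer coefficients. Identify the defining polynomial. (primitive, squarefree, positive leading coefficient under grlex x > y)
First, the degree is 4 — no degree-3 curve has this shape.
Next, from the visible intercepts: the visible y-axis segment lies entirely on the curve.
Finally, fitting integer coefficients to these (and the overall shape) gives p.

3*x^4 + x^2*y^2 + 3*x*y^3 + 2*x*y^2 + 3*x*y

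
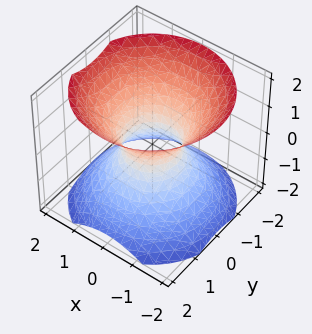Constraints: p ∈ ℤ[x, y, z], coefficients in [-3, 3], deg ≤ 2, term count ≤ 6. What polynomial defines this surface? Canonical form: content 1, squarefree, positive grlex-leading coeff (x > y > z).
First, the degree is 2 — an hourglass — one-sheet hyperboloid; a quadric.
Then, symmetries: mirror symmetry z ↦ −z ⇒ only even powers of z; the z-axis is an axis of rotation, so x and y enter only as x² + y².
Next, reading off the gridlines: the surface avoids every integer z-axis point in the box; a circular section at z = -1 has radius between 1 and 2.
Finally, together with the visible shape, these determine p as stated.

3*x^2 + 3*y^2 - 3*z^2 - 2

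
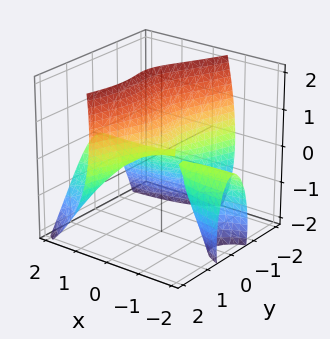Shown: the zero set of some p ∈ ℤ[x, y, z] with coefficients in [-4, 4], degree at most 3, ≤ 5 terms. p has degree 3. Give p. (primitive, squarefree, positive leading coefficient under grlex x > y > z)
3*x*y^2 - y^3 + 2*x*z - z^2 + z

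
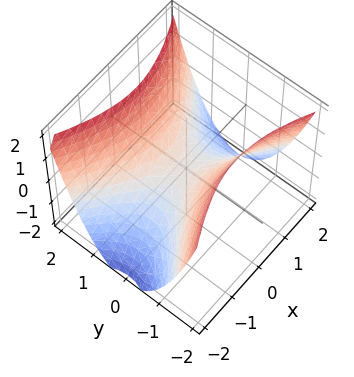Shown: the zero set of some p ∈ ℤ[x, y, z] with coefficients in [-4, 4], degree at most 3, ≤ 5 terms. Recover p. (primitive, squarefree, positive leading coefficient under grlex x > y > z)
(a) Degree: a hyperbolic paraboloid; a quadric, so deg p = 2.
(b) Symmetries: mirror symmetry x ↦ −x ⇒ only even powers of x; the y ↦ −y reflection is a symmetry, so y appears only in even powers.
(c) From the axis intercepts and sections: it crosses the x-axis at the gridline x = 0; it crosses the y-axis at the gridline y = 0.
(d) The integer polynomial consistent with all of this is the stated p.

x^2 - 2*y^2 + 2*z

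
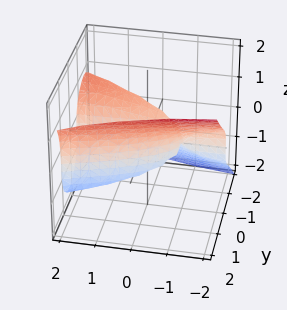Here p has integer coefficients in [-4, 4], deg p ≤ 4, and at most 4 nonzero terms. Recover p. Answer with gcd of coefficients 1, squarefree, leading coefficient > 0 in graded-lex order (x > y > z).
deg p = 3. No degree-2 surface has this shape.
Checking where it meets the axes: one z-axis crossing is at z = 0; among the integer gridlines, it crosses the y-axis at y ∈ {-1, 0, 1}.
Together with the visible shape, these determine p as stated. Check: (1, 0, 0) on the x-axis lies on the surface, and p(1, 0, 0) = 0. ✓

y^3 - z^3 - x*y - y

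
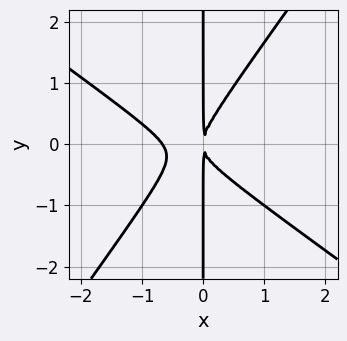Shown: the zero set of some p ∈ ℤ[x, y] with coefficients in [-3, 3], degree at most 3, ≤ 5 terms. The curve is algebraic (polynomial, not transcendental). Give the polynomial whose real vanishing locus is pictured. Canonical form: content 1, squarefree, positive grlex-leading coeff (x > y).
The degree is 3 — a generic line meets the curve in up to 3 points.
Reading off the gridlines: the visible y-axis segment lies entirely on the curve.
Fitting integer coefficients to these (and the overall shape) gives p.

3*x^3 + 2*x^2*y - 3*x*y^2 + 2*x^2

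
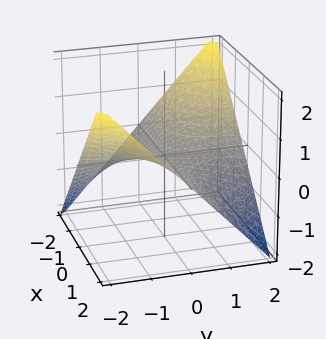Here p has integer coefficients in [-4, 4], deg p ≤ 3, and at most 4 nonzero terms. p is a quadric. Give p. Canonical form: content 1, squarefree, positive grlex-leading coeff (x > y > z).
1. deg p = 2.
2. Observable constraints: every point of the x-axis in the box is on the surface; one z-axis crossing is at z = 0; every point of the y-axis in the box is on the surface.
3. The integer polynomial consistent with all of this is the stated p.

x*y + 2*z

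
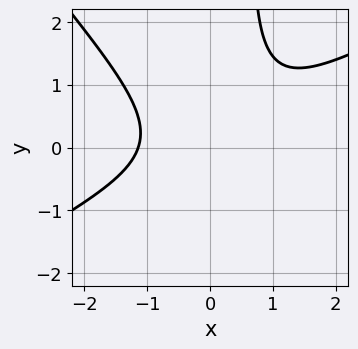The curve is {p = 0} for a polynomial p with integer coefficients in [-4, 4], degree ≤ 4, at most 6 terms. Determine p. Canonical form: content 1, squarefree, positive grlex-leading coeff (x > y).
2*x^3 - 2*x^2*y - 3*x*y^2 + 2*y^2 + 3

1. The degree is 3 — no degree-2 curve has this shape.
2. Observable constraints: it misses every integer gridline on the y-axis.
3. Solving for integer coefficients yields p as stated.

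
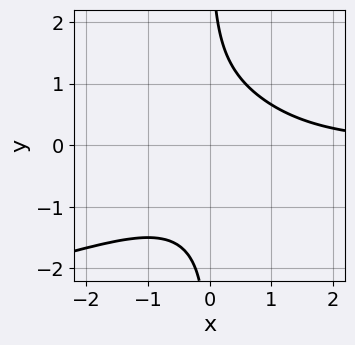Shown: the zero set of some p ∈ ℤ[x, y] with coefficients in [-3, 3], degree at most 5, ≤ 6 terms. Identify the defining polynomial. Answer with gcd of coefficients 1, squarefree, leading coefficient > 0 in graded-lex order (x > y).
2*x*y^3 + 2*x^2*y + x*y^2 + x*y - 3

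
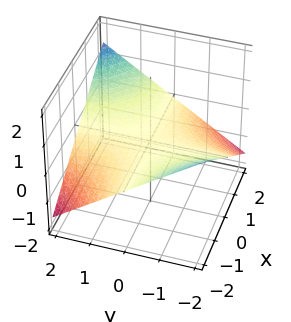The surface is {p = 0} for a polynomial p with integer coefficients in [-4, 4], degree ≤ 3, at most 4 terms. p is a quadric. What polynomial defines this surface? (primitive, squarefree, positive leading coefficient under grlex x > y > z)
x*y - 3*z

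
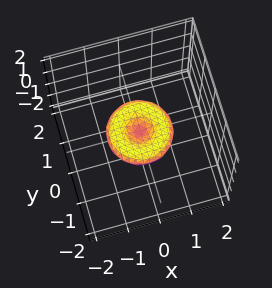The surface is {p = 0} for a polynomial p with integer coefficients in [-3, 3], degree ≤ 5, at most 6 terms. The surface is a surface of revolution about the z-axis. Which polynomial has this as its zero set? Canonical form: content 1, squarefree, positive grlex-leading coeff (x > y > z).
x^4 + 2*x^2*y^2 + y^4 - x^2 - y^2 + 3*z^2

deg p = 4. The shape is more complex than any degree-3 surface.
Symmetries: rotational symmetry about the z-axis ⇒ p depends on x, y only through x² + y².
Observable constraints: the y-axis gridline crossings are at y ∈ {-1, 0, 1}; one z-axis crossing is at z = 0.
Solving for integer coefficients yields p as stated. Check: (1, 0, 0) on the x-axis lies on the surface, and p(1, 0, 0) = 0. ✓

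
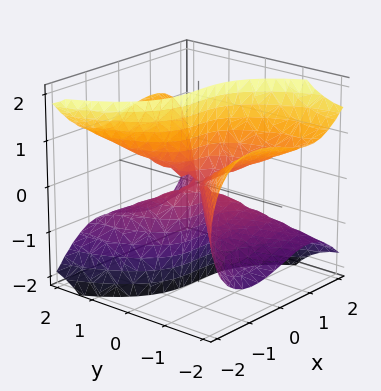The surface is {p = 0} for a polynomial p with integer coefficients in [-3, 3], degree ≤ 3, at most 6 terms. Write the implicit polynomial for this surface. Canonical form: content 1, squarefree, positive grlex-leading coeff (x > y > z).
2*x^3 - x*y^2 - y^3 + 3*y*z^2

(a) Degree: the shape is more complex than any degree-2 surface, so deg p = 3.
(b) Checking where it meets the axes: the visible z-axis segment lies entirely on the surface; it crosses the y-axis at the gridline y = 0; it meets the x-axis at x = 0 (among the integer gridlines).
(c) Solving for integer coefficients yields p as stated.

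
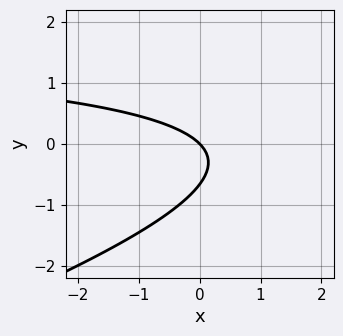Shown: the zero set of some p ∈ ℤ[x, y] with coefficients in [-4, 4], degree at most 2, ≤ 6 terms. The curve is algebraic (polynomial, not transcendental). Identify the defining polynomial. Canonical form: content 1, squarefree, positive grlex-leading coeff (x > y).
First, deg p = 2. No degree-1 curve has this shape.
Then, observable constraints: it crosses the y-axis at the gridline y = 0; it meets the x-axis at x = 0 (among the integer gridlines).
Finally, matching integer coefficients to the picture gives p.

x*y - 3*y^2 - 2*x - 2*y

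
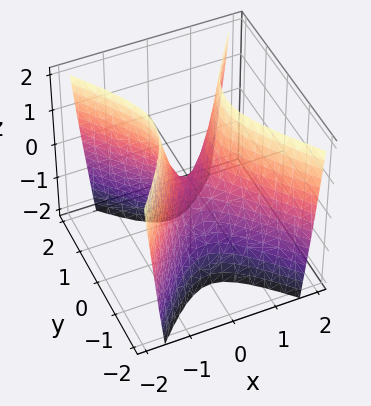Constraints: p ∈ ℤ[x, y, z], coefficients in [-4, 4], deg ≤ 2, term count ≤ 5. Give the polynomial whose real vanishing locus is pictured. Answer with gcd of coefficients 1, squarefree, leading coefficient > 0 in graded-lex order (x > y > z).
3*x^2 - 2*y^2 - z

First, deg p = 2.
Then, symmetries: the y ↦ −y reflection is a symmetry, so y appears only in even powers; mirror symmetry x ↦ −x ⇒ only even powers of x.
Next, checking where it meets the axes: it crosses the x-axis at the gridline x = 0; one z-axis crossing is at z = 0.
Finally, these observations pin down the coefficients.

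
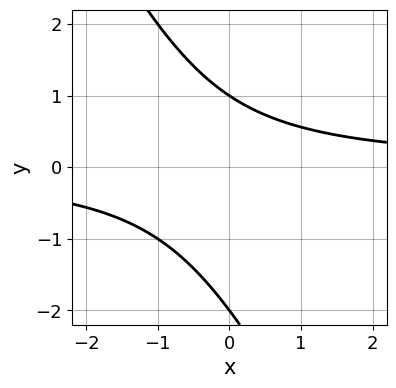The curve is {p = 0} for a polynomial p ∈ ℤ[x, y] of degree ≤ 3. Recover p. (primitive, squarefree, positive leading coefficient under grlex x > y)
2*x*y + y^2 + y - 2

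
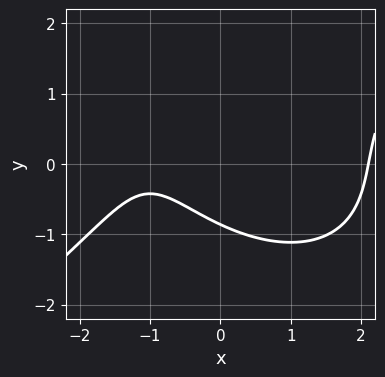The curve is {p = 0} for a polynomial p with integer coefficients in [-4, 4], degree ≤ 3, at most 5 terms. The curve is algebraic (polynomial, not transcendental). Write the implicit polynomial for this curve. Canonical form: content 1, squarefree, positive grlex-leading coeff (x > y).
x^3 - 2*y^3 - 3*x - 2*y - 3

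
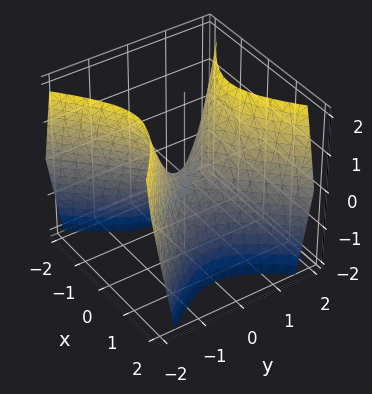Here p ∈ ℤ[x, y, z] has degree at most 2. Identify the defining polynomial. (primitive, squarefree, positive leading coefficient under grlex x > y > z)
3*x^2 - 3*y^2 + 2*z

(a) deg p = 2. A hyperbolic paraboloid; a quadric.
(b) Symmetries: mirror symmetry y ↦ −y ⇒ only even powers of y; the x ↦ −x reflection is a symmetry, so x appears only in even powers.
(c) From the axis intercepts and sections: one x-axis crossing is at x = 0; it crosses the z-axis at the gridline z = 0; it meets the y-axis at y = 0 (among the integer gridlines).
(d) Solving for integer coefficients yields p as stated.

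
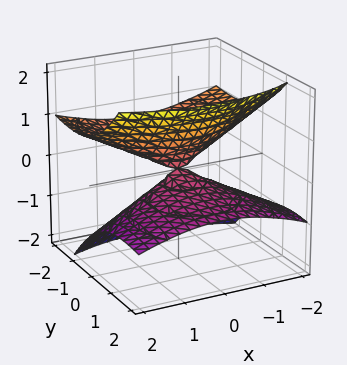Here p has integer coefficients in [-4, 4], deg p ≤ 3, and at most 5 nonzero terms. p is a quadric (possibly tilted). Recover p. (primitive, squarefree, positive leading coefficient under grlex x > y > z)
x^2 + y^2 + 3*y*z - 3*z^2

First, there are 2 components. Treating them together as one polynomial.
Then, deg p = 2. No degree-1 surface has this shape.
Next, observable constraints: it meets the z-axis at z = 0 (among the integer gridlines); it meets the x-axis at x = 0 (among the integer gridlines).
Finally, these observations pin down the coefficients.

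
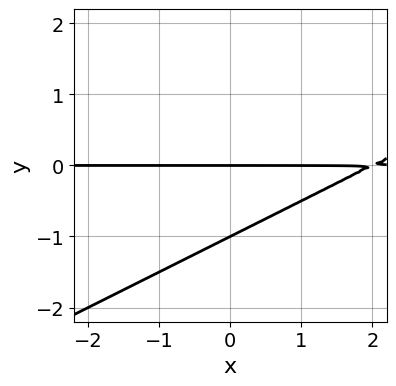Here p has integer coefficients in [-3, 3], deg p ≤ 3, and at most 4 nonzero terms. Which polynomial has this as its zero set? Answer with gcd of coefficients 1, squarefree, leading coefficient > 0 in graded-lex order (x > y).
x*y - 2*y^2 - 2*y

First, deg p = 2. A generic line meets the curve in up to 2 points.
Then, against the integer gridlines: the visible x-axis segment lies entirely on the curve; among the integer gridlines, it crosses the y-axis at y ∈ {-1, 0}.
Finally, assembling these constraints gives the stated polynomial.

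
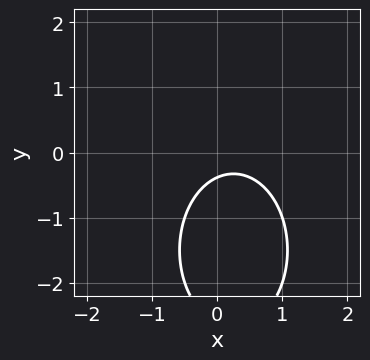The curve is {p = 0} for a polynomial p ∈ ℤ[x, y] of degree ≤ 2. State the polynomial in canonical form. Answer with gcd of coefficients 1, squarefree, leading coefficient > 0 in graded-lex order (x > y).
2*x^2 + y^2 - x + 3*y + 1

(a) The degree is 2 — the shape is more complex than any degree-1 curve.
(b) Against the integer gridlines: no x-intercept at any integer in the box.
(c) Putting this together gives p.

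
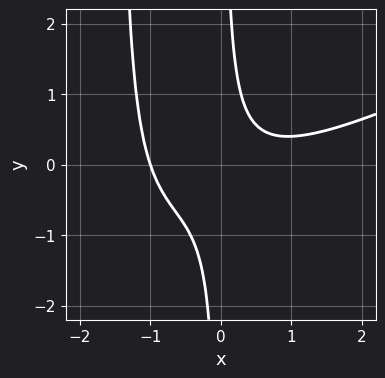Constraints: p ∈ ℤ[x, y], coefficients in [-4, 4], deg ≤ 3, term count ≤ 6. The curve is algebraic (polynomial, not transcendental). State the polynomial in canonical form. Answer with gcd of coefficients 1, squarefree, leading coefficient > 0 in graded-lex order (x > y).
x^3 - 2*x^2*y - 3*x*y + 1

First, degree: the shape is more complex than any degree-2 curve, so deg p = 3.
Next, from the visible intercepts: no y-intercept at any integer in the box; it crosses the x-axis at the gridline x = -1.
Finally, putting this together gives p.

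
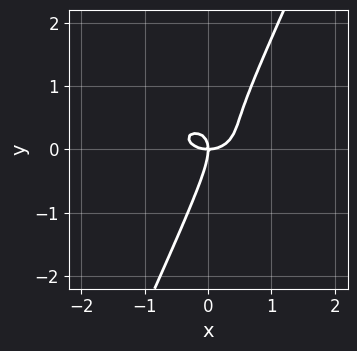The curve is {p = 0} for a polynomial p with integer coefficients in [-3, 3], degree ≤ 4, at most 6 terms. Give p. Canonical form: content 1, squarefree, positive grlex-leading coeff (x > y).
x^3 + 2*x*y^2 - y^3 - x*y

First, the degree is 3 — no degree-2 curve has this shape.
Next, reading off the gridlines: it crosses the y-axis at the gridline y = 0; one x-axis crossing is at x = 0.
Finally, assembling these constraints gives the stated polynomial.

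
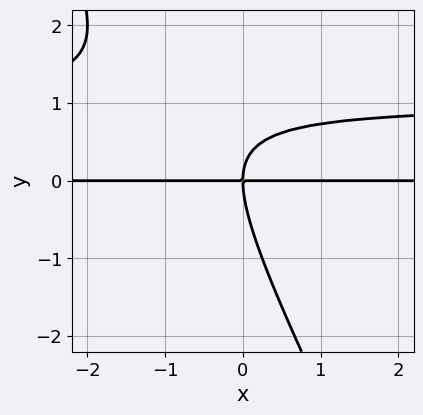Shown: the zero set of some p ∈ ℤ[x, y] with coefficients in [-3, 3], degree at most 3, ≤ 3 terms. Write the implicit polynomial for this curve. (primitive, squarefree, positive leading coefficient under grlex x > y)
2*x*y^2 + y^3 - 2*x*y

First, the degree is 3 — the shape is more complex than any degree-2 curve.
Then, checking where it meets the axes: one y-axis crossing is at y = 0; every point of the x-axis in the box is on the curve.
Finally, the integer polynomial consistent with all of this is the stated p.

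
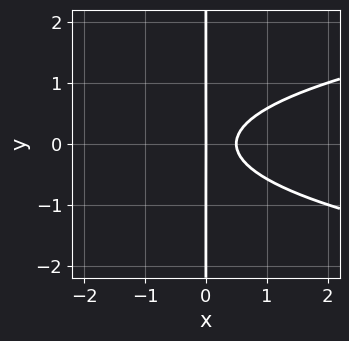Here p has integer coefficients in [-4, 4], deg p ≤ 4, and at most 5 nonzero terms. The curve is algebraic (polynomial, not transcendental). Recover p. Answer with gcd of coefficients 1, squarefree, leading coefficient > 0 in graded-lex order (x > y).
3*x*y^2 - 2*x^2 + x

1. The degree is 3 — the shape is more complex than any degree-2 curve.
2. Symmetries: the y ↦ −y reflection is a symmetry, so y appears only in even powers.
3. Checking where it meets the axes: one x-axis crossing is at x = 0; the visible y-axis segment lies entirely on the curve.
4. Putting this together gives p.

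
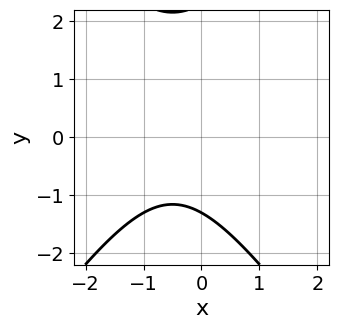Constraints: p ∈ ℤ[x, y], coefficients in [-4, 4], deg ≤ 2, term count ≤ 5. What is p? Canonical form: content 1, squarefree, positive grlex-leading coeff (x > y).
First, the degree is 2 — a generic line meets the curve in up to 2 points.
Then, checking where it meets the axes: the curve avoids every integer x-axis point in the box.
Finally, fitting integer coefficients to these (and the overall shape) gives p.

2*x^2 - y^2 + 2*x + y + 3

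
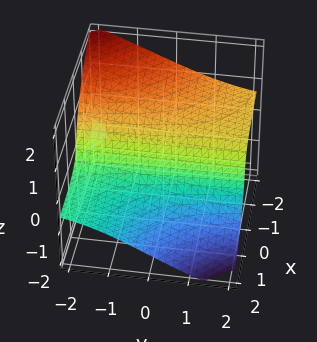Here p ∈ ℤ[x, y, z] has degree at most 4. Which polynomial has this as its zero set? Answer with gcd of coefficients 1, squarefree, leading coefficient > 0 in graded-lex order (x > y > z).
2*x*y*z - 2*z^3 - z^2 - 3*x - z

1. There are 2 components.
2. The degree is 3 — a generic line meets the surface in up to 3 points.
3. Reading off the gridlines: it meets the x-axis at x = 0 (among the integer gridlines); the visible y-axis segment lies entirely on the surface; one z-axis crossing is at z = 0.
4. Solving for integer coefficients yields p as stated.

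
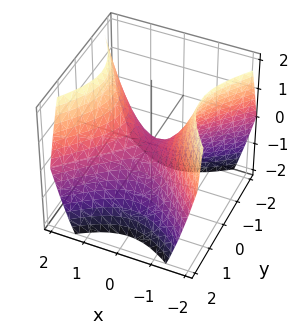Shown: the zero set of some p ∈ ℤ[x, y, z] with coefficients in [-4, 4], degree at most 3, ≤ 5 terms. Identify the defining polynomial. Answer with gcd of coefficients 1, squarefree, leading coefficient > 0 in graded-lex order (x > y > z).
x^2 - y^2 - z

First, deg p = 2. A saddle surface; a quadric.
Then, symmetries: mirror symmetry y ↦ −y ⇒ only even powers of y; mirror symmetry x ↦ −x ⇒ only even powers of x.
Next, checking where it meets the axes: it meets the y-axis at y = 0 (among the integer gridlines); one z-axis crossing is at z = 0; it crosses the x-axis at the gridline x = 0.
Finally, these observations pin down the coefficients.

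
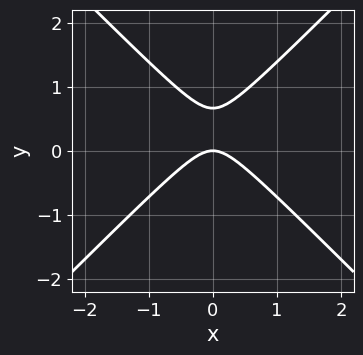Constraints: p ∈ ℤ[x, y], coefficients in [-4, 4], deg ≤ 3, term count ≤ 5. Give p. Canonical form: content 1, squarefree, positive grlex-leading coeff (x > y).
3*x^2 - 3*y^2 + 2*y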